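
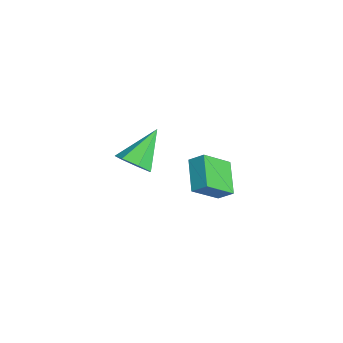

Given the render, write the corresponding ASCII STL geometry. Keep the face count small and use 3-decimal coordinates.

solid 
facet normal -0.404 -0.687 -0.604
outer loop
vertex -4.243 0.18 -1.745
vertex -4.88 1.537 -2.863
vertex -2.596 0.11 -2.768
endloop
endfacet
facet normal 0.341 -0.726 0.598
outer loop
vertex -2.2 0.783 -2.177
vertex -4.243 0.18 -1.745
vertex -2.596 0.11 -2.768
endloop
endfacet
facet normal -0.404 -0.687 -0.604
outer loop
vertex -2.596 0.11 -2.768
vertex -4.88 1.537 -2.863
vertex -3.233 1.467 -3.886
endloop
endfacet
facet normal 0.849 -0.036 -0.528
outer loop
vertex -3.233 1.467 -3.886
vertex -2.2 0.783 -2.177
vertex -2.596 0.11 -2.768
endloop
endfacet
facet normal -0.849 0.036 0.528
outer loop
vertex -4.243 0.18 -1.745
vertex -4.484 2.21 -2.272
vertex -4.88 1.537 -2.863
endloop
endfacet
facet normal 0.341 -0.726 0.598
outer loop
vertex -3.847 0.853 -1.154
vertex -4.243 0.18 -1.745
vertex -2.2 0.783 -2.177
endloop
endfacet
facet normal -0.849 0.036 0.528
outer loop
vertex -3.847 0.853 -1.154
vertex -4.484 2.21 -2.272
vertex -4.243 0.18 -1.745
endloop
endfacet
facet normal -0.341 0.726 -0.598
outer loop
vertex -4.88 1.537 -2.863
vertex -4.484 2.21 -2.272
vertex -3.233 1.467 -3.886
endloop
endfacet
facet normal 0.849 -0.036 -0.528
outer loop
vertex -2.837 2.14 -3.295
vertex -2.2 0.783 -2.177
vertex -3.233 1.467 -3.886
endloop
endfacet
facet normal -0.341 0.726 -0.598
outer loop
vertex -3.233 1.467 -3.886
vertex -4.484 2.21 -2.272
vertex -2.837 2.14 -3.295
endloop
endfacet
facet normal 0.404 0.687 0.604
outer loop
vertex -2.837 2.14 -3.295
vertex -3.847 0.853 -1.154
vertex -2.2 0.783 -2.177
endloop
endfacet
facet normal 0.404 0.687 0.604
outer loop
vertex -4.484 2.21 -2.272
vertex -3.847 0.853 -1.154
vertex -2.837 2.14 -3.295
endloop
endfacet
facet normal 0.493 -0.543 -0.680
outer loop
vertex 1.656 -3.467 2.942
vertex 1.289 -2.949 2.262
vertex 2.081 -2.815 2.73
endloop
endfacet
facet normal 0.465 -0.015 0.885
outer loop
vertex 1.656 -3.467 2.942
vertex 2.081 -2.815 2.73
vertex 0.231 -1.791 3.718
endloop
endfacet
facet normal 0.494 -0.541 -0.681
outer loop
vertex 2.081 -2.815 2.73
vertex 1.289 -2.949 2.262
vertex 1.909 -2.263 2.167
endloop
endfacet
facet normal 0.605 0.653 0.456
outer loop
vertex 2.081 -2.815 2.73
vertex 1.909 -2.263 2.167
vertex 0.231 -1.791 3.718
endloop
endfacet
facet normal 0.494 -0.541 -0.680
outer loop
vertex 1.909 -2.263 2.167
vertex 1.289 -2.949 2.262
vertex 1.27 -2.228 1.675
endloop
endfacet
facet normal 0.154 0.979 -0.131
outer loop
vertex 1.909 -2.263 2.167
vertex 1.27 -2.228 1.675
vertex 0.231 -1.791 3.718
endloop
endfacet
facet normal 0.495 -0.541 -0.680
outer loop
vertex 1.27 -2.228 1.675
vertex 1.289 -2.949 2.262
vertex 0.645 -2.737 1.625
endloop
endfacet
facet normal -0.548 0.716 -0.432
outer loop
vertex 1.27 -2.228 1.675
vertex 0.645 -2.737 1.625
vertex 0.231 -1.791 3.718
endloop
endfacet
facet normal 0.494 -0.541 -0.680
outer loop
vertex 0.645 -2.737 1.625
vertex 1.289 -2.949 2.262
vertex 0.505 -3.405 2.055
endloop
endfacet
facet normal -0.973 0.062 -0.221
outer loop
vertex 0.645 -2.737 1.625
vertex 0.505 -3.405 2.055
vertex 0.231 -1.791 3.718
endloop
endfacet
facet normal 0.494 -0.541 -0.680
outer loop
vertex 0.505 -3.405 2.055
vertex 1.289 -2.949 2.262
vertex 0.955 -3.73 2.641
endloop
endfacet
facet normal -0.801 -0.490 0.344
outer loop
vertex 0.505 -3.405 2.055
vertex 0.955 -3.73 2.641
vertex 0.231 -1.791 3.718
endloop
endfacet
facet normal 0.495 -0.541 -0.680
outer loop
vertex 0.955 -3.73 2.641
vertex 1.289 -2.949 2.262
vertex 1.656 -3.467 2.942
endloop
endfacet
facet normal -0.162 -0.525 0.836
outer loop
vertex 0.955 -3.73 2.641
vertex 1.656 -3.467 2.942
vertex 0.231 -1.791 3.718
endloop
endfacet

endsolid


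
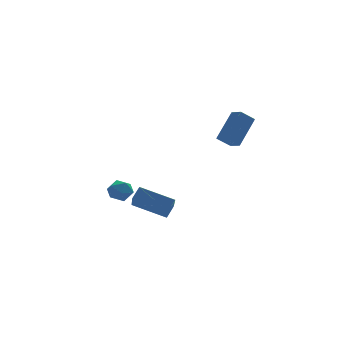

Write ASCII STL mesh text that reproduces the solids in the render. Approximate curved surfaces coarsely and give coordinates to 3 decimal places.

solid 
facet normal -0.990 -0.068 0.124
outer loop
vertex -2.955 0.41 -1.695
vertex -2.942 -0.339 -2.003
vertex -2.85 -0.227 -1.206
endloop
endfacet
facet normal -0.701 0.358 0.617
outer loop
vertex -2.955 0.41 -1.695
vertex -2.85 -0.227 -1.206
vertex -2.411 0.444 -1.096
endloop
endfacet
facet normal -0.363 0.889 0.280
outer loop
vertex -2.955 0.41 -1.695
vertex -2.411 0.444 -1.096
vertex -2.231 0.747 -1.825
endloop
endfacet
facet normal -0.444 0.790 -0.422
outer loop
vertex -2.955 0.41 -1.695
vertex -2.231 0.747 -1.825
vertex -2.559 0.263 -2.386
endloop
endfacet
facet normal -0.831 0.199 -0.519
outer loop
vertex -2.955 0.41 -1.695
vertex -2.559 0.263 -2.386
vertex -2.942 -0.339 -2.003
endloop
endfacet
facet normal -0.214 -0.020 0.977
outer loop
vertex -2.411 0.444 -1.096
vertex -2.85 -0.227 -1.206
vertex -2.061 -0.283 -1.034
endloop
endfacet
facet normal -0.681 -0.710 0.178
outer loop
vertex -2.85 -0.227 -1.206
vertex -2.942 -0.339 -2.003
vertex -2.389 -0.767 -1.595
endloop
endfacet
facet normal -0.425 -0.278 -0.862
outer loop
vertex -2.942 -0.339 -2.003
vertex -2.559 0.263 -2.386
vertex -2.209 -0.464 -2.324
endloop
endfacet
facet normal 0.202 0.680 -0.705
outer loop
vertex -2.559 0.263 -2.386
vertex -2.231 0.747 -1.825
vertex -1.77 0.207 -2.214
endloop
endfacet
facet normal 0.332 0.839 0.431
outer loop
vertex -2.231 0.747 -1.825
vertex -2.411 0.444 -1.096
vertex -1.678 0.319 -1.417
endloop
endfacet
facet normal 0.444 -0.790 0.422
outer loop
vertex -1.665 -0.43 -1.725
vertex -2.061 -0.283 -1.034
vertex -2.389 -0.767 -1.595
endloop
endfacet
facet normal 0.363 -0.889 -0.280
outer loop
vertex -1.665 -0.43 -1.725
vertex -2.389 -0.767 -1.595
vertex -2.209 -0.464 -2.324
endloop
endfacet
facet normal 0.701 -0.358 -0.617
outer loop
vertex -1.665 -0.43 -1.725
vertex -2.209 -0.464 -2.324
vertex -1.77 0.207 -2.214
endloop
endfacet
facet normal 0.990 0.068 -0.124
outer loop
vertex -1.665 -0.43 -1.725
vertex -1.77 0.207 -2.214
vertex -1.678 0.319 -1.417
endloop
endfacet
facet normal 0.831 -0.199 0.519
outer loop
vertex -1.665 -0.43 -1.725
vertex -1.678 0.319 -1.417
vertex -2.061 -0.283 -1.034
endloop
endfacet
facet normal -0.202 -0.680 0.705
outer loop
vertex -2.389 -0.767 -1.595
vertex -2.061 -0.283 -1.034
vertex -2.85 -0.227 -1.206
endloop
endfacet
facet normal -0.332 -0.839 -0.431
outer loop
vertex -2.209 -0.464 -2.324
vertex -2.389 -0.767 -1.595
vertex -2.942 -0.339 -2.003
endloop
endfacet
facet normal 0.214 0.020 -0.977
outer loop
vertex -1.77 0.207 -2.214
vertex -2.209 -0.464 -2.324
vertex -2.559 0.263 -2.386
endloop
endfacet
facet normal 0.681 0.710 -0.178
outer loop
vertex -1.678 0.319 -1.417
vertex -1.77 0.207 -2.214
vertex -2.231 0.747 -1.825
endloop
endfacet
facet normal 0.425 0.278 0.862
outer loop
vertex -2.061 -0.283 -1.034
vertex -1.678 0.319 -1.417
vertex -2.411 0.444 -1.096
endloop
endfacet
facet normal -0.529 -0.456 -0.716
outer loop
vertex 2.88 -2.469 2.652
vertex 2.59 -1.697 2.374
vertex 3.684 -2.397 2.012
endloop
endfacet
facet normal 0.334 -0.887 0.319
outer loop
vertex 4.79 -1.443 3.506
vertex 2.88 -2.469 2.652
vertex 3.684 -2.397 2.012
endloop
endfacet
facet normal -0.529 -0.458 -0.714
outer loop
vertex 3.684 -2.397 2.012
vertex 2.59 -1.697 2.374
vertex 3.394 -1.626 1.733
endloop
endfacet
facet normal 0.780 0.069 -0.622
outer loop
vertex 3.394 -1.626 1.733
vertex 4.79 -1.443 3.506
vertex 3.684 -2.397 2.012
endloop
endfacet
facet normal -0.780 -0.069 0.622
outer loop
vertex 2.88 -2.469 2.652
vertex 3.696 -0.743 3.868
vertex 2.59 -1.697 2.374
endloop
endfacet
facet normal 0.333 -0.887 0.320
outer loop
vertex 3.986 -1.514 4.147
vertex 2.88 -2.469 2.652
vertex 4.79 -1.443 3.506
endloop
endfacet
facet normal -0.781 -0.069 0.621
outer loop
vertex 3.986 -1.514 4.147
vertex 3.696 -0.743 3.868
vertex 2.88 -2.469 2.652
endloop
endfacet
facet normal -0.333 0.887 -0.320
outer loop
vertex 2.59 -1.697 2.374
vertex 3.696 -0.743 3.868
vertex 3.394 -1.626 1.733
endloop
endfacet
facet normal 0.780 0.069 -0.622
outer loop
vertex 4.5 -0.671 3.228
vertex 4.79 -1.443 3.506
vertex 3.394 -1.626 1.733
endloop
endfacet
facet normal -0.334 0.887 -0.320
outer loop
vertex 3.394 -1.626 1.733
vertex 3.696 -0.743 3.868
vertex 4.5 -0.671 3.228
endloop
endfacet
facet normal 0.530 0.456 0.715
outer loop
vertex 4.5 -0.671 3.228
vertex 3.986 -1.514 4.147
vertex 4.79 -1.443 3.506
endloop
endfacet
facet normal 0.528 0.458 0.715
outer loop
vertex 3.696 -0.743 3.868
vertex 3.986 -1.514 4.147
vertex 4.5 -0.671 3.228
endloop
endfacet
facet normal -0.540 -0.426 -0.726
outer loop
vertex 0.442 0.362 -3.747
vertex -1.36 1.298 -2.954
vertex 0.783 2.09 -5.014
endloop
endfacet
facet normal 0.827 -0.429 -0.363
outer loop
vertex 1.28 2.482 -4.346
vertex 0.442 0.362 -3.747
vertex 0.783 2.09 -5.014
endloop
endfacet
facet normal -0.541 -0.425 -0.726
outer loop
vertex 0.783 2.09 -5.014
vertex -1.36 1.298 -2.954
vertex -1.019 3.027 -4.221
endloop
endfacet
facet normal 0.157 0.796 -0.584
outer loop
vertex -1.019 3.027 -4.221
vertex 1.28 2.482 -4.346
vertex 0.783 2.09 -5.014
endloop
endfacet
facet normal -0.157 -0.796 0.584
outer loop
vertex 0.442 0.362 -3.747
vertex -0.863 1.69 -2.286
vertex -1.36 1.298 -2.954
endloop
endfacet
facet normal 0.827 -0.429 -0.364
outer loop
vertex 0.939 0.753 -3.079
vertex 0.442 0.362 -3.747
vertex 1.28 2.482 -4.346
endloop
endfacet
facet normal -0.157 -0.797 0.584
outer loop
vertex 0.939 0.753 -3.079
vertex -0.863 1.69 -2.286
vertex 0.442 0.362 -3.747
endloop
endfacet
facet normal -0.827 0.429 0.363
outer loop
vertex -1.36 1.298 -2.954
vertex -0.863 1.69 -2.286
vertex -1.019 3.027 -4.221
endloop
endfacet
facet normal 0.157 0.797 -0.583
outer loop
vertex -0.522 3.418 -3.553
vertex 1.28 2.482 -4.346
vertex -1.019 3.027 -4.221
endloop
endfacet
facet normal -0.827 0.430 0.364
outer loop
vertex -1.019 3.027 -4.221
vertex -0.863 1.69 -2.286
vertex -0.522 3.418 -3.553
endloop
endfacet
facet normal 0.540 0.425 0.726
outer loop
vertex -0.522 3.418 -3.553
vertex 0.939 0.753 -3.079
vertex 1.28 2.482 -4.346
endloop
endfacet
facet normal 0.541 0.425 0.726
outer loop
vertex -0.863 1.69 -2.286
vertex 0.939 0.753 -3.079
vertex -0.522 3.418 -3.553
endloop
endfacet

endsolid


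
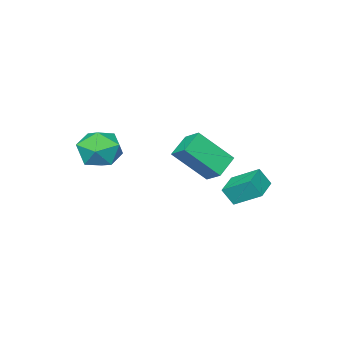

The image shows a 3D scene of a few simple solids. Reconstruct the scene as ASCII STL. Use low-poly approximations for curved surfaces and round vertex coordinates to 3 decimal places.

solid 
facet normal -0.813 0.510 0.281
outer loop
vertex 1.901 -2.022 -0.701
vertex 1.945 -2.489 0.275
vertex 2.468 -1.557 0.096
endloop
endfacet
facet normal -0.436 0.877 -0.201
outer loop
vertex 1.901 -2.022 -0.701
vertex 2.468 -1.557 0.096
vertex 2.871 -1.587 -0.909
endloop
endfacet
facet normal -0.384 0.478 -0.790
outer loop
vertex 1.901 -2.022 -0.701
vertex 2.871 -1.587 -0.909
vertex 2.597 -2.537 -1.351
endloop
endfacet
facet normal -0.728 -0.136 -0.672
outer loop
vertex 1.901 -2.022 -0.701
vertex 2.597 -2.537 -1.351
vertex 2.025 -3.094 -0.619
endloop
endfacet
facet normal -0.993 -0.116 -0.011
outer loop
vertex 1.901 -2.022 -0.701
vertex 2.025 -3.094 -0.619
vertex 1.945 -2.489 0.275
endloop
endfacet
facet normal 0.222 0.973 0.060
outer loop
vertex 2.871 -1.587 -0.909
vertex 2.468 -1.557 0.096
vertex 3.515 -1.786 -0.061
endloop
endfacet
facet normal -0.389 0.379 0.840
outer loop
vertex 2.468 -1.557 0.096
vertex 1.945 -2.489 0.275
vertex 2.943 -2.343 0.671
endloop
endfacet
facet normal -0.680 -0.634 0.368
outer loop
vertex 1.945 -2.489 0.275
vertex 2.025 -3.094 -0.619
vertex 2.669 -3.293 0.229
endloop
endfacet
facet normal -0.251 -0.666 -0.703
outer loop
vertex 2.025 -3.094 -0.619
vertex 2.597 -2.537 -1.351
vertex 3.072 -3.323 -0.776
endloop
endfacet
facet normal 0.307 0.327 -0.894
outer loop
vertex 2.597 -2.537 -1.351
vertex 2.871 -1.587 -0.909
vertex 3.595 -2.391 -0.955
endloop
endfacet
facet normal 0.728 0.136 0.672
outer loop
vertex 3.639 -2.858 0.021
vertex 3.515 -1.786 -0.061
vertex 2.943 -2.343 0.671
endloop
endfacet
facet normal 0.384 -0.478 0.790
outer loop
vertex 3.639 -2.858 0.021
vertex 2.943 -2.343 0.671
vertex 2.669 -3.293 0.229
endloop
endfacet
facet normal 0.436 -0.877 0.201
outer loop
vertex 3.639 -2.858 0.021
vertex 2.669 -3.293 0.229
vertex 3.072 -3.323 -0.776
endloop
endfacet
facet normal 0.813 -0.510 -0.281
outer loop
vertex 3.639 -2.858 0.021
vertex 3.072 -3.323 -0.776
vertex 3.595 -2.391 -0.955
endloop
endfacet
facet normal 0.993 0.116 0.011
outer loop
vertex 3.639 -2.858 0.021
vertex 3.595 -2.391 -0.955
vertex 3.515 -1.786 -0.061
endloop
endfacet
facet normal 0.251 0.666 0.703
outer loop
vertex 2.943 -2.343 0.671
vertex 3.515 -1.786 -0.061
vertex 2.468 -1.557 0.096
endloop
endfacet
facet normal -0.307 -0.327 0.894
outer loop
vertex 2.669 -3.293 0.229
vertex 2.943 -2.343 0.671
vertex 1.945 -2.489 0.275
endloop
endfacet
facet normal -0.222 -0.973 -0.060
outer loop
vertex 3.072 -3.323 -0.776
vertex 2.669 -3.293 0.229
vertex 2.025 -3.094 -0.619
endloop
endfacet
facet normal 0.389 -0.379 -0.840
outer loop
vertex 3.595 -2.391 -0.955
vertex 3.072 -3.323 -0.776
vertex 2.597 -2.537 -1.351
endloop
endfacet
facet normal 0.680 0.634 -0.368
outer loop
vertex 3.515 -1.786 -0.061
vertex 3.595 -2.391 -0.955
vertex 2.871 -1.587 -0.909
endloop
endfacet
facet normal -0.847 -0.235 0.476
outer loop
vertex -1.734 -2.265 -0.907
vertex -1.671 -1.383 -0.36
vertex -2.836 -1.274 -2.38
endloop
endfacet
facet normal -0.060 -0.848 -0.526
outer loop
vertex -1.769 -0.977 -2.98
vertex -1.734 -2.265 -0.907
vertex -2.836 -1.274 -2.38
endloop
endfacet
facet normal -0.847 -0.236 0.476
outer loop
vertex -2.836 -1.274 -2.38
vertex -1.671 -1.383 -0.36
vertex -2.774 -0.392 -1.833
endloop
endfacet
facet normal -0.528 0.474 -0.705
outer loop
vertex -2.774 -0.392 -1.833
vertex -1.769 -0.977 -2.98
vertex -2.836 -1.274 -2.38
endloop
endfacet
facet normal 0.528 -0.474 0.704
outer loop
vertex -1.734 -2.265 -0.907
vertex -0.604 -1.086 -0.96
vertex -1.671 -1.383 -0.36
endloop
endfacet
facet normal -0.060 -0.848 -0.526
outer loop
vertex -0.666 -1.968 -1.507
vertex -1.734 -2.265 -0.907
vertex -1.769 -0.977 -2.98
endloop
endfacet
facet normal 0.528 -0.474 0.705
outer loop
vertex -0.666 -1.968 -1.507
vertex -0.604 -1.086 -0.96
vertex -1.734 -2.265 -0.907
endloop
endfacet
facet normal 0.060 0.848 0.526
outer loop
vertex -1.671 -1.383 -0.36
vertex -0.604 -1.086 -0.96
vertex -2.774 -0.392 -1.833
endloop
endfacet
facet normal -0.528 0.475 -0.704
outer loop
vertex -1.706 -0.095 -2.433
vertex -1.769 -0.977 -2.98
vertex -2.774 -0.392 -1.833
endloop
endfacet
facet normal 0.060 0.848 0.526
outer loop
vertex -2.774 -0.392 -1.833
vertex -0.604 -1.086 -0.96
vertex -1.706 -0.095 -2.433
endloop
endfacet
facet normal 0.847 0.235 -0.476
outer loop
vertex -1.706 -0.095 -2.433
vertex -0.666 -1.968 -1.507
vertex -1.769 -0.977 -2.98
endloop
endfacet
facet normal 0.848 0.235 -0.476
outer loop
vertex -0.604 -1.086 -0.96
vertex -0.666 -1.968 -1.507
vertex -1.706 -0.095 -2.433
endloop
endfacet
facet normal -0.875 -0.468 0.124
outer loop
vertex -2.848 1.03 -2.02
vertex -3.166 1.412 -2.817
vertex -2.345 -0.107 -2.765
endloop
endfacet
facet normal 0.338 -0.406 0.849
outer loop
vertex -1.234 0.488 -2.923
vertex -2.848 1.03 -2.02
vertex -2.345 -0.107 -2.765
endloop
endfacet
facet normal -0.875 -0.469 0.123
outer loop
vertex -2.345 -0.107 -2.765
vertex -3.166 1.412 -2.817
vertex -2.662 0.275 -3.563
endloop
endfacet
facet normal 0.347 -0.785 -0.514
outer loop
vertex -2.662 0.275 -3.563
vertex -1.234 0.488 -2.923
vertex -2.345 -0.107 -2.765
endloop
endfacet
facet normal -0.347 0.784 0.514
outer loop
vertex -2.848 1.03 -2.02
vertex -2.055 2.007 -2.975
vertex -3.166 1.412 -2.817
endloop
endfacet
facet normal 0.338 -0.407 0.849
outer loop
vertex -1.738 1.625 -2.177
vertex -2.848 1.03 -2.02
vertex -1.234 0.488 -2.923
endloop
endfacet
facet normal -0.348 0.784 0.514
outer loop
vertex -1.738 1.625 -2.177
vertex -2.055 2.007 -2.975
vertex -2.848 1.03 -2.02
endloop
endfacet
facet normal -0.338 0.407 -0.849
outer loop
vertex -3.166 1.412 -2.817
vertex -2.055 2.007 -2.975
vertex -2.662 0.275 -3.563
endloop
endfacet
facet normal 0.347 -0.784 -0.514
outer loop
vertex -1.552 0.87 -3.72
vertex -1.234 0.488 -2.923
vertex -2.662 0.275 -3.563
endloop
endfacet
facet normal -0.338 0.407 -0.849
outer loop
vertex -2.662 0.275 -3.563
vertex -2.055 2.007 -2.975
vertex -1.552 0.87 -3.72
endloop
endfacet
facet normal 0.874 0.469 -0.124
outer loop
vertex -1.552 0.87 -3.72
vertex -1.738 1.625 -2.177
vertex -1.234 0.488 -2.923
endloop
endfacet
facet normal 0.875 0.468 -0.124
outer loop
vertex -2.055 2.007 -2.975
vertex -1.738 1.625 -2.177
vertex -1.552 0.87 -3.72
endloop
endfacet

endsolid


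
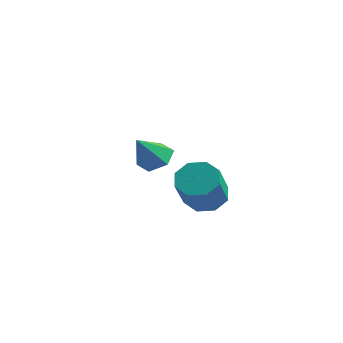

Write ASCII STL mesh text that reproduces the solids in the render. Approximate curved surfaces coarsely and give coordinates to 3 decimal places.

solid 
facet normal -0.225 0.617 -0.754
outer loop
vertex 2.541 -1.911 -0.099
vertex 2.095 -2.396 -0.363
vertex 2.036 -1.857 0.096
endloop
endfacet
facet normal 0.296 0.780 0.552
outer loop
vertex 2.541 -1.911 -0.099
vertex 2.036 -1.857 0.096
vertex 2.872 -2.82 1.008
endloop
endfacet
facet normal 0.296 0.780 0.552
outer loop
vertex 2.872 -2.82 1.008
vertex 2.036 -1.857 0.096
vertex 2.367 -2.766 1.203
endloop
endfacet
facet normal 0.224 -0.619 0.752
outer loop
vertex 2.872 -2.82 1.008
vertex 2.367 -2.766 1.203
vertex 2.425 -3.304 0.743
endloop
endfacet
facet normal -0.224 0.618 -0.754
outer loop
vertex 2.036 -1.857 0.096
vertex 2.095 -2.396 -0.363
vertex 1.566 -2.119 0.021
endloop
endfacet
facet normal -0.448 0.620 0.643
outer loop
vertex 2.036 -1.857 0.096
vertex 1.566 -2.119 0.021
vertex 2.367 -2.766 1.203
endloop
endfacet
facet normal -0.448 0.620 0.643
outer loop
vertex 2.367 -2.766 1.203
vertex 1.566 -2.119 0.021
vertex 1.897 -3.028 1.128
endloop
endfacet
facet normal 0.225 -0.619 0.752
outer loop
vertex 2.367 -2.766 1.203
vertex 1.897 -3.028 1.128
vertex 2.425 -3.304 0.743
endloop
endfacet
facet normal -0.224 0.617 -0.754
outer loop
vertex 1.566 -2.119 0.021
vertex 2.095 -2.396 -0.363
vertex 1.405 -2.543 -0.278
endloop
endfacet
facet normal -0.928 0.099 0.359
outer loop
vertex 1.566 -2.119 0.021
vertex 1.405 -2.543 -0.278
vertex 1.897 -3.028 1.128
endloop
endfacet
facet normal -0.928 0.099 0.359
outer loop
vertex 1.897 -3.028 1.128
vertex 1.405 -2.543 -0.278
vertex 1.736 -3.452 0.829
endloop
endfacet
facet normal 0.227 -0.617 0.753
outer loop
vertex 1.897 -3.028 1.128
vertex 1.736 -3.452 0.829
vertex 2.425 -3.304 0.743
endloop
endfacet
facet normal -0.225 0.619 -0.752
outer loop
vertex 1.405 -2.543 -0.278
vertex 2.095 -2.396 -0.363
vertex 1.648 -2.88 -0.628
endloop
endfacet
facet normal -0.865 -0.482 -0.137
outer loop
vertex 1.405 -2.543 -0.278
vertex 1.648 -2.88 -0.628
vertex 1.736 -3.452 0.829
endloop
endfacet
facet normal -0.865 -0.482 -0.137
outer loop
vertex 1.736 -3.452 0.829
vertex 1.648 -2.88 -0.628
vertex 1.979 -3.789 0.479
endloop
endfacet
facet normal 0.227 -0.618 0.753
outer loop
vertex 1.736 -3.452 0.829
vertex 1.979 -3.789 0.479
vertex 2.425 -3.304 0.743
endloop
endfacet
facet normal -0.224 0.619 -0.752
outer loop
vertex 1.648 -2.88 -0.628
vertex 2.095 -2.396 -0.363
vertex 2.153 -2.934 -0.823
endloop
endfacet
facet normal -0.296 -0.780 -0.552
outer loop
vertex 1.648 -2.88 -0.628
vertex 2.153 -2.934 -0.823
vertex 1.979 -3.789 0.479
endloop
endfacet
facet normal -0.296 -0.780 -0.552
outer loop
vertex 1.979 -3.789 0.479
vertex 2.153 -2.934 -0.823
vertex 2.484 -3.843 0.284
endloop
endfacet
facet normal 0.225 -0.617 0.754
outer loop
vertex 1.979 -3.789 0.479
vertex 2.484 -3.843 0.284
vertex 2.425 -3.304 0.743
endloop
endfacet
facet normal -0.225 0.619 -0.752
outer loop
vertex 2.153 -2.934 -0.823
vertex 2.095 -2.396 -0.363
vertex 2.623 -2.672 -0.748
endloop
endfacet
facet normal 0.448 -0.620 -0.643
outer loop
vertex 2.153 -2.934 -0.823
vertex 2.623 -2.672 -0.748
vertex 2.484 -3.843 0.284
endloop
endfacet
facet normal 0.448 -0.620 -0.643
outer loop
vertex 2.484 -3.843 0.284
vertex 2.623 -2.672 -0.748
vertex 2.954 -3.581 0.359
endloop
endfacet
facet normal 0.224 -0.618 0.754
outer loop
vertex 2.484 -3.843 0.284
vertex 2.954 -3.581 0.359
vertex 2.425 -3.304 0.743
endloop
endfacet
facet normal -0.227 0.617 -0.753
outer loop
vertex 2.623 -2.672 -0.748
vertex 2.095 -2.396 -0.363
vertex 2.784 -2.248 -0.449
endloop
endfacet
facet normal 0.928 -0.099 -0.359
outer loop
vertex 2.623 -2.672 -0.748
vertex 2.784 -2.248 -0.449
vertex 2.954 -3.581 0.359
endloop
endfacet
facet normal 0.928 -0.099 -0.359
outer loop
vertex 2.954 -3.581 0.359
vertex 2.784 -2.248 -0.449
vertex 3.115 -3.157 0.658
endloop
endfacet
facet normal 0.224 -0.617 0.754
outer loop
vertex 2.954 -3.581 0.359
vertex 3.115 -3.157 0.658
vertex 2.425 -3.304 0.743
endloop
endfacet
facet normal -0.227 0.618 -0.753
outer loop
vertex 2.784 -2.248 -0.449
vertex 2.095 -2.396 -0.363
vertex 2.541 -1.911 -0.099
endloop
endfacet
facet normal 0.865 0.482 0.137
outer loop
vertex 2.784 -2.248 -0.449
vertex 2.541 -1.911 -0.099
vertex 3.115 -3.157 0.658
endloop
endfacet
facet normal 0.865 0.482 0.137
outer loop
vertex 3.115 -3.157 0.658
vertex 2.541 -1.911 -0.099
vertex 2.872 -2.82 1.008
endloop
endfacet
facet normal 0.225 -0.619 0.752
outer loop
vertex 3.115 -3.157 0.658
vertex 2.872 -2.82 1.008
vertex 2.425 -3.304 0.743
endloop
endfacet
facet normal 0.131 0.600 -0.789
outer loop
vertex -0.655 -0.546 -0.535
vertex -1.287 -0.332 -0.477
vertex -0.795 -0.013 -0.153
endloop
endfacet
facet normal 0.825 -0.169 0.539
outer loop
vertex -0.655 -0.546 -0.535
vertex -0.795 -0.013 -0.153
vertex -1.453 -1.088 0.517
endloop
endfacet
facet normal 0.131 0.600 -0.789
outer loop
vertex -0.795 -0.013 -0.153
vertex -1.287 -0.332 -0.477
vertex -1.428 0.201 -0.095
endloop
endfacet
facet normal 0.221 0.415 0.883
outer loop
vertex -0.795 -0.013 -0.153
vertex -1.428 0.201 -0.095
vertex -1.453 -1.088 0.517
endloop
endfacet
facet normal 0.131 0.600 -0.789
outer loop
vertex -1.428 0.201 -0.095
vertex -1.287 -0.332 -0.477
vertex -1.92 -0.118 -0.419
endloop
endfacet
facet normal -0.660 0.333 0.674
outer loop
vertex -1.428 0.201 -0.095
vertex -1.92 -0.118 -0.419
vertex -1.453 -1.088 0.517
endloop
endfacet
facet normal 0.131 0.601 -0.789
outer loop
vertex -1.92 -0.118 -0.419
vertex -1.287 -0.332 -0.477
vertex -1.78 -0.65 -0.801
endloop
endfacet
facet normal -0.935 -0.333 0.121
outer loop
vertex -1.92 -0.118 -0.419
vertex -1.78 -0.65 -0.801
vertex -1.453 -1.088 0.517
endloop
endfacet
facet normal 0.131 0.601 -0.789
outer loop
vertex -1.78 -0.65 -0.801
vertex -1.287 -0.332 -0.477
vertex -1.147 -0.864 -0.859
endloop
endfacet
facet normal -0.330 -0.917 -0.223
outer loop
vertex -1.78 -0.65 -0.801
vertex -1.147 -0.864 -0.859
vertex -1.453 -1.088 0.517
endloop
endfacet
facet normal 0.131 0.601 -0.789
outer loop
vertex -1.147 -0.864 -0.859
vertex -1.287 -0.332 -0.477
vertex -0.655 -0.546 -0.535
endloop
endfacet
facet normal 0.549 -0.836 -0.014
outer loop
vertex -1.147 -0.864 -0.859
vertex -0.655 -0.546 -0.535
vertex -1.453 -1.088 0.517
endloop
endfacet

endsolid


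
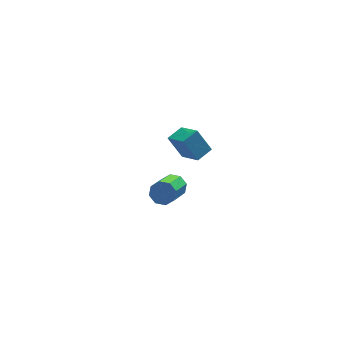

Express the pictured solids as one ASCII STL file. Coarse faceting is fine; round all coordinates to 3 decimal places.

solid 
facet normal 0.475 0.715 -0.513
outer loop
vertex 2.45 -0.459 -2.926
vertex 1.994 0.006 -2.7
vertex 2.6 -0.233 -2.472
endloop
endfacet
facet normal 0.832 -0.554 0.001
outer loop
vertex 2.45 -0.459 -2.926
vertex 2.6 -0.233 -2.472
vertex 1.522 -1.852 -1.925
endloop
endfacet
facet normal 0.833 -0.554 0.002
outer loop
vertex 1.522 -1.852 -1.925
vertex 2.6 -0.233 -2.472
vertex 1.671 -1.626 -1.472
endloop
endfacet
facet normal -0.477 -0.714 0.513
outer loop
vertex 1.522 -1.852 -1.925
vertex 1.671 -1.626 -1.472
vertex 1.066 -1.386 -1.7
endloop
endfacet
facet normal 0.475 0.715 -0.513
outer loop
vertex 2.6 -0.233 -2.472
vertex 1.994 0.006 -2.7
vertex 2.394 0.133 -2.153
endloop
endfacet
facet normal 0.788 -0.088 0.610
outer loop
vertex 2.6 -0.233 -2.472
vertex 2.394 0.133 -2.153
vertex 1.671 -1.626 -1.472
endloop
endfacet
facet normal 0.789 -0.089 0.608
outer loop
vertex 1.671 -1.626 -1.472
vertex 2.394 0.133 -2.153
vertex 1.466 -1.26 -1.152
endloop
endfacet
facet normal -0.476 -0.715 0.512
outer loop
vertex 1.671 -1.626 -1.472
vertex 1.466 -1.26 -1.152
vertex 1.066 -1.386 -1.7
endloop
endfacet
facet normal 0.476 0.714 -0.514
outer loop
vertex 2.394 0.133 -2.153
vertex 1.994 0.006 -2.7
vertex 1.954 0.426 -2.153
endloop
endfacet
facet normal 0.284 0.427 0.858
outer loop
vertex 2.394 0.133 -2.153
vertex 1.954 0.426 -2.153
vertex 1.466 -1.26 -1.152
endloop
endfacet
facet normal 0.283 0.428 0.858
outer loop
vertex 1.466 -1.26 -1.152
vertex 1.954 0.426 -2.153
vertex 1.026 -0.967 -1.153
endloop
endfacet
facet normal -0.477 -0.714 0.512
outer loop
vertex 1.466 -1.26 -1.152
vertex 1.026 -0.967 -1.153
vertex 1.066 -1.386 -1.7
endloop
endfacet
facet normal 0.476 0.714 -0.513
outer loop
vertex 1.954 0.426 -2.153
vertex 1.994 0.006 -2.7
vertex 1.538 0.472 -2.475
endloop
endfacet
facet normal -0.391 0.694 0.604
outer loop
vertex 1.954 0.426 -2.153
vertex 1.538 0.472 -2.475
vertex 1.026 -0.967 -1.153
endloop
endfacet
facet normal -0.390 0.694 0.605
outer loop
vertex 1.026 -0.967 -1.153
vertex 1.538 0.472 -2.475
vertex 0.61 -0.921 -1.474
endloop
endfacet
facet normal -0.475 -0.715 0.513
outer loop
vertex 1.026 -0.967 -1.153
vertex 0.61 -0.921 -1.474
vertex 1.066 -1.386 -1.7
endloop
endfacet
facet normal 0.477 0.714 -0.513
outer loop
vertex 1.538 0.472 -2.475
vertex 1.994 0.006 -2.7
vertex 1.389 0.246 -2.928
endloop
endfacet
facet normal -0.833 0.553 -0.002
outer loop
vertex 1.538 0.472 -2.475
vertex 1.389 0.246 -2.928
vertex 0.61 -0.921 -1.474
endloop
endfacet
facet normal -0.832 0.554 -0.001
outer loop
vertex 0.61 -0.921 -1.474
vertex 1.389 0.246 -2.928
vertex 0.46 -1.147 -1.928
endloop
endfacet
facet normal -0.475 -0.715 0.513
outer loop
vertex 0.61 -0.921 -1.474
vertex 0.46 -1.147 -1.928
vertex 1.066 -1.386 -1.7
endloop
endfacet
facet normal 0.476 0.715 -0.512
outer loop
vertex 1.389 0.246 -2.928
vertex 1.994 0.006 -2.7
vertex 1.594 -0.12 -3.248
endloop
endfacet
facet normal -0.789 0.090 -0.608
outer loop
vertex 1.389 0.246 -2.928
vertex 1.594 -0.12 -3.248
vertex 0.46 -1.147 -1.928
endloop
endfacet
facet normal -0.788 0.087 -0.609
outer loop
vertex 0.46 -1.147 -1.928
vertex 1.594 -0.12 -3.248
vertex 0.666 -1.513 -2.247
endloop
endfacet
facet normal -0.475 -0.715 0.513
outer loop
vertex 0.46 -1.147 -1.928
vertex 0.666 -1.513 -2.247
vertex 1.066 -1.386 -1.7
endloop
endfacet
facet normal 0.477 0.714 -0.512
outer loop
vertex 1.594 -0.12 -3.248
vertex 1.994 0.006 -2.7
vertex 2.034 -0.413 -3.247
endloop
endfacet
facet normal -0.283 -0.428 -0.858
outer loop
vertex 1.594 -0.12 -3.248
vertex 2.034 -0.413 -3.247
vertex 0.666 -1.513 -2.247
endloop
endfacet
facet normal -0.284 -0.427 -0.858
outer loop
vertex 0.666 -1.513 -2.247
vertex 2.034 -0.413 -3.247
vertex 1.106 -1.806 -2.247
endloop
endfacet
facet normal -0.476 -0.714 0.514
outer loop
vertex 0.666 -1.513 -2.247
vertex 1.106 -1.806 -2.247
vertex 1.066 -1.386 -1.7
endloop
endfacet
facet normal 0.475 0.715 -0.513
outer loop
vertex 2.034 -0.413 -3.247
vertex 1.994 0.006 -2.7
vertex 2.45 -0.459 -2.926
endloop
endfacet
facet normal 0.390 -0.694 -0.605
outer loop
vertex 2.034 -0.413 -3.247
vertex 2.45 -0.459 -2.926
vertex 1.106 -1.806 -2.247
endloop
endfacet
facet normal 0.391 -0.694 -0.604
outer loop
vertex 1.106 -1.806 -2.247
vertex 2.45 -0.459 -2.926
vertex 1.522 -1.852 -1.925
endloop
endfacet
facet normal -0.476 -0.714 0.513
outer loop
vertex 1.106 -1.806 -2.247
vertex 1.522 -1.852 -1.925
vertex 1.066 -1.386 -1.7
endloop
endfacet
facet normal -0.421 0.336 0.842
outer loop
vertex 1.388 -3.782 4.399
vertex 2.166 -3.368 4.623
vertex 0.973 -2.645 3.737
endloop
endfacet
facet normal -0.855 -0.456 -0.247
outer loop
vertex 1.534 -3.092 2.617
vertex 1.388 -3.782 4.399
vertex 0.973 -2.645 3.737
endloop
endfacet
facet normal -0.422 0.336 0.842
outer loop
vertex 0.973 -2.645 3.737
vertex 2.166 -3.368 4.623
vertex 1.751 -2.23 3.961
endloop
endfacet
facet normal -0.301 0.824 -0.480
outer loop
vertex 1.751 -2.23 3.961
vertex 1.534 -3.092 2.617
vertex 0.973 -2.645 3.737
endloop
endfacet
facet normal 0.301 -0.824 0.480
outer loop
vertex 1.388 -3.782 4.399
vertex 2.727 -3.815 3.503
vertex 2.166 -3.368 4.623
endloop
endfacet
facet normal -0.856 -0.455 -0.246
outer loop
vertex 1.949 -4.23 3.279
vertex 1.388 -3.782 4.399
vertex 1.534 -3.092 2.617
endloop
endfacet
facet normal 0.301 -0.824 0.480
outer loop
vertex 1.949 -4.23 3.279
vertex 2.727 -3.815 3.503
vertex 1.388 -3.782 4.399
endloop
endfacet
facet normal 0.855 0.455 0.247
outer loop
vertex 2.166 -3.368 4.623
vertex 2.727 -3.815 3.503
vertex 1.751 -2.23 3.961
endloop
endfacet
facet normal -0.300 0.824 -0.480
outer loop
vertex 2.312 -2.678 2.841
vertex 1.534 -3.092 2.617
vertex 1.751 -2.23 3.961
endloop
endfacet
facet normal 0.855 0.456 0.246
outer loop
vertex 1.751 -2.23 3.961
vertex 2.727 -3.815 3.503
vertex 2.312 -2.678 2.841
endloop
endfacet
facet normal 0.421 -0.336 -0.842
outer loop
vertex 2.312 -2.678 2.841
vertex 1.949 -4.23 3.279
vertex 1.534 -3.092 2.617
endloop
endfacet
facet normal 0.422 -0.336 -0.842
outer loop
vertex 2.727 -3.815 3.503
vertex 1.949 -4.23 3.279
vertex 2.312 -2.678 2.841
endloop
endfacet

endsolid


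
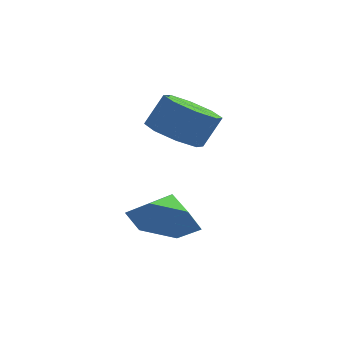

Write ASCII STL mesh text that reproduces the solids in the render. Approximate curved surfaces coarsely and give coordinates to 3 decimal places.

solid 
facet normal 0.218 -0.832 -0.511
outer loop
vertex 0.77 1.361 -0.497
vertex -0.008 1.511 -1.073
vertex 0.862 1.889 -1.318
endloop
endfacet
facet normal 0.612 0.632 0.475
outer loop
vertex 0.77 1.361 -0.497
vertex 0.862 1.889 -1.318
vertex -0.232 2.369 -0.547
endloop
endfacet
facet normal 0.218 -0.832 -0.511
outer loop
vertex 0.862 1.889 -1.318
vertex -0.008 1.511 -1.073
vertex 0.084 2.039 -1.894
endloop
endfacet
facet normal 0.300 0.940 -0.160
outer loop
vertex 0.862 1.889 -1.318
vertex 0.084 2.039 -1.894
vertex -0.232 2.369 -0.547
endloop
endfacet
facet normal 0.216 -0.832 -0.511
outer loop
vertex 0.084 2.039 -1.894
vertex -0.008 1.511 -1.073
vertex -0.787 1.662 -1.649
endloop
endfacet
facet normal -0.450 0.837 -0.311
outer loop
vertex 0.084 2.039 -1.894
vertex -0.787 1.662 -1.649
vertex -0.232 2.369 -0.547
endloop
endfacet
facet normal 0.216 -0.832 -0.511
outer loop
vertex -0.787 1.662 -1.649
vertex -0.008 1.511 -1.073
vertex -0.879 1.134 -0.828
endloop
endfacet
facet normal -0.888 0.426 0.174
outer loop
vertex -0.787 1.662 -1.649
vertex -0.879 1.134 -0.828
vertex -0.232 2.369 -0.547
endloop
endfacet
facet normal 0.217 -0.832 -0.510
outer loop
vertex -0.879 1.134 -0.828
vertex -0.008 1.511 -1.073
vertex -0.101 0.984 -0.252
endloop
endfacet
facet normal -0.576 0.118 0.809
outer loop
vertex -0.879 1.134 -0.828
vertex -0.101 0.984 -0.252
vertex -0.232 2.369 -0.547
endloop
endfacet
facet normal 0.217 -0.832 -0.510
outer loop
vertex -0.101 0.984 -0.252
vertex -0.008 1.511 -1.073
vertex 0.77 1.361 -0.497
endloop
endfacet
facet normal 0.174 0.221 0.960
outer loop
vertex -0.101 0.984 -0.252
vertex 0.77 1.361 -0.497
vertex -0.232 2.369 -0.547
endloop
endfacet
facet normal -0.306 -0.397 -0.865
outer loop
vertex 0.011 3.186 0.851
vertex -0.784 3.437 1.017
vertex -0.115 3.782 0.622
endloop
endfacet
facet normal 0.932 0.060 -0.358
outer loop
vertex 0.011 3.186 0.851
vertex -0.115 3.782 0.622
vertex 0.339 3.612 1.776
endloop
endfacet
facet normal 0.932 0.060 -0.358
outer loop
vertex 0.339 3.612 1.776
vertex -0.115 3.782 0.622
vertex 0.213 4.207 1.547
endloop
endfacet
facet normal 0.307 0.398 0.865
outer loop
vertex 0.339 3.612 1.776
vertex 0.213 4.207 1.547
vertex -0.456 3.863 1.943
endloop
endfacet
facet normal -0.306 -0.398 -0.865
outer loop
vertex -0.115 3.782 0.622
vertex -0.784 3.437 1.017
vertex -0.633 4.176 0.624
endloop
endfacet
facet normal 0.522 0.689 -0.502
outer loop
vertex -0.115 3.782 0.622
vertex -0.633 4.176 0.624
vertex 0.213 4.207 1.547
endloop
endfacet
facet normal 0.522 0.690 -0.502
outer loop
vertex 0.213 4.207 1.547
vertex -0.633 4.176 0.624
vertex -0.305 4.601 1.55
endloop
endfacet
facet normal 0.307 0.398 0.865
outer loop
vertex 0.213 4.207 1.547
vertex -0.305 4.601 1.55
vertex -0.456 3.863 1.943
endloop
endfacet
facet normal -0.307 -0.397 -0.865
outer loop
vertex -0.633 4.176 0.624
vertex -0.784 3.437 1.017
vertex -1.239 4.137 0.857
endloop
endfacet
facet normal -0.194 0.916 -0.352
outer loop
vertex -0.633 4.176 0.624
vertex -1.239 4.137 0.857
vertex -0.305 4.601 1.55
endloop
endfacet
facet normal -0.194 0.916 -0.352
outer loop
vertex -0.305 4.601 1.55
vertex -1.239 4.137 0.857
vertex -0.911 4.562 1.782
endloop
endfacet
facet normal 0.306 0.398 0.865
outer loop
vertex -0.305 4.601 1.55
vertex -0.911 4.562 1.782
vertex -0.456 3.863 1.943
endloop
endfacet
facet normal -0.307 -0.397 -0.865
outer loop
vertex -1.239 4.137 0.857
vertex -0.784 3.437 1.017
vertex -1.579 3.688 1.184
endloop
endfacet
facet normal -0.796 0.606 0.004
outer loop
vertex -1.239 4.137 0.857
vertex -1.579 3.688 1.184
vertex -0.911 4.562 1.782
endloop
endfacet
facet normal -0.796 0.606 0.003
outer loop
vertex -0.911 4.562 1.782
vertex -1.579 3.688 1.184
vertex -1.251 4.114 2.109
endloop
endfacet
facet normal 0.306 0.399 0.864
outer loop
vertex -0.911 4.562 1.782
vertex -1.251 4.114 2.109
vertex -0.456 3.863 1.943
endloop
endfacet
facet normal -0.307 -0.398 -0.865
outer loop
vertex -1.579 3.688 1.184
vertex -0.784 3.437 1.017
vertex -1.453 3.093 1.413
endloop
endfacet
facet normal -0.932 -0.060 0.358
outer loop
vertex -1.579 3.688 1.184
vertex -1.453 3.093 1.413
vertex -1.251 4.114 2.109
endloop
endfacet
facet normal -0.932 -0.060 0.358
outer loop
vertex -1.251 4.114 2.109
vertex -1.453 3.093 1.413
vertex -1.125 3.518 2.338
endloop
endfacet
facet normal 0.306 0.397 0.865
outer loop
vertex -1.251 4.114 2.109
vertex -1.125 3.518 2.338
vertex -0.456 3.863 1.943
endloop
endfacet
facet normal -0.307 -0.398 -0.865
outer loop
vertex -1.453 3.093 1.413
vertex -0.784 3.437 1.017
vertex -0.935 2.699 1.41
endloop
endfacet
facet normal -0.522 -0.690 0.502
outer loop
vertex -1.453 3.093 1.413
vertex -0.935 2.699 1.41
vertex -1.125 3.518 2.338
endloop
endfacet
facet normal -0.523 -0.690 0.502
outer loop
vertex -1.125 3.518 2.338
vertex -0.935 2.699 1.41
vertex -0.607 3.124 2.336
endloop
endfacet
facet normal 0.306 0.398 0.865
outer loop
vertex -1.125 3.518 2.338
vertex -0.607 3.124 2.336
vertex -0.456 3.863 1.943
endloop
endfacet
facet normal -0.306 -0.398 -0.865
outer loop
vertex -0.935 2.699 1.41
vertex -0.784 3.437 1.017
vertex -0.329 2.738 1.178
endloop
endfacet
facet normal 0.194 -0.916 0.352
outer loop
vertex -0.935 2.699 1.41
vertex -0.329 2.738 1.178
vertex -0.607 3.124 2.336
endloop
endfacet
facet normal 0.194 -0.916 0.352
outer loop
vertex -0.607 3.124 2.336
vertex -0.329 2.738 1.178
vertex -0.001 3.163 2.103
endloop
endfacet
facet normal 0.307 0.397 0.865
outer loop
vertex -0.607 3.124 2.336
vertex -0.001 3.163 2.103
vertex -0.456 3.863 1.943
endloop
endfacet
facet normal -0.306 -0.399 -0.864
outer loop
vertex -0.329 2.738 1.178
vertex -0.784 3.437 1.017
vertex 0.011 3.186 0.851
endloop
endfacet
facet normal 0.795 -0.606 -0.004
outer loop
vertex -0.329 2.738 1.178
vertex 0.011 3.186 0.851
vertex -0.001 3.163 2.103
endloop
endfacet
facet normal 0.796 -0.605 -0.003
outer loop
vertex -0.001 3.163 2.103
vertex 0.011 3.186 0.851
vertex 0.339 3.612 1.776
endloop
endfacet
facet normal 0.307 0.397 0.865
outer loop
vertex -0.001 3.163 2.103
vertex 0.339 3.612 1.776
vertex -0.456 3.863 1.943
endloop
endfacet

endsolid


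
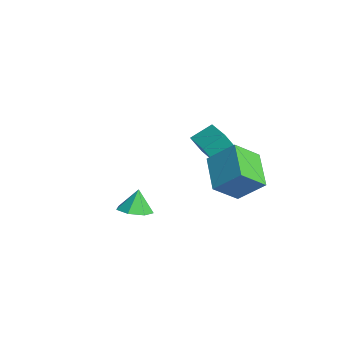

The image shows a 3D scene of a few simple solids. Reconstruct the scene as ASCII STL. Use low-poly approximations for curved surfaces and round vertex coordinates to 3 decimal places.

solid 
facet normal -0.900 0.185 0.395
outer loop
vertex 1.265 2.253 2.936
vertex 1.049 3.631 1.798
vertex 0.489 1.113 1.703
endloop
endfacet
facet normal 0.120 -0.765 0.632
outer loop
vertex 2.451 0.709 0.842
vertex 1.265 2.253 2.936
vertex 0.489 1.113 1.703
endloop
endfacet
facet normal -0.900 0.185 0.395
outer loop
vertex 0.489 1.113 1.703
vertex 1.049 3.631 1.798
vertex 0.273 2.491 0.565
endloop
endfacet
facet normal -0.419 -0.616 -0.667
outer loop
vertex 0.273 2.491 0.565
vertex 2.451 0.709 0.842
vertex 0.489 1.113 1.703
endloop
endfacet
facet normal 0.419 0.616 0.667
outer loop
vertex 1.265 2.253 2.936
vertex 3.011 3.227 0.937
vertex 1.049 3.631 1.798
endloop
endfacet
facet normal 0.120 -0.765 0.632
outer loop
vertex 3.227 1.849 2.075
vertex 1.265 2.253 2.936
vertex 2.451 0.709 0.842
endloop
endfacet
facet normal 0.419 0.616 0.667
outer loop
vertex 3.227 1.849 2.075
vertex 3.011 3.227 0.937
vertex 1.265 2.253 2.936
endloop
endfacet
facet normal -0.120 0.765 -0.632
outer loop
vertex 1.049 3.631 1.798
vertex 3.011 3.227 0.937
vertex 0.273 2.491 0.565
endloop
endfacet
facet normal -0.419 -0.616 -0.667
outer loop
vertex 2.235 2.087 -0.296
vertex 2.451 0.709 0.842
vertex 0.273 2.491 0.565
endloop
endfacet
facet normal -0.120 0.765 -0.632
outer loop
vertex 0.273 2.491 0.565
vertex 3.011 3.227 0.937
vertex 2.235 2.087 -0.296
endloop
endfacet
facet normal 0.900 -0.185 -0.395
outer loop
vertex 2.235 2.087 -0.296
vertex 3.227 1.849 2.075
vertex 2.451 0.709 0.842
endloop
endfacet
facet normal 0.900 -0.185 -0.395
outer loop
vertex 3.011 3.227 0.937
vertex 3.227 1.849 2.075
vertex 2.235 2.087 -0.296
endloop
endfacet
facet normal -0.993 -0.041 -0.109
outer loop
vertex -3.832 1.789 0.51
vertex -3.958 3.016 1.193
vertex -3.74 2.393 -0.557
endloop
endfacet
facet normal 0.090 -0.870 -0.485
outer loop
vertex -2.062 2.464 -0.373
vertex -3.832 1.789 0.51
vertex -3.74 2.393 -0.557
endloop
endfacet
facet normal -0.993 -0.042 -0.109
outer loop
vertex -3.74 2.393 -0.557
vertex -3.958 3.016 1.193
vertex -3.867 3.62 0.126
endloop
endfacet
facet normal 0.074 0.491 -0.868
outer loop
vertex -3.867 3.62 0.126
vertex -2.062 2.464 -0.373
vertex -3.74 2.393 -0.557
endloop
endfacet
facet normal -0.074 -0.491 0.868
outer loop
vertex -3.832 1.789 0.51
vertex -2.28 3.087 1.377
vertex -3.958 3.016 1.193
endloop
endfacet
facet normal 0.090 -0.870 -0.485
outer loop
vertex -2.153 1.86 0.694
vertex -3.832 1.789 0.51
vertex -2.062 2.464 -0.373
endloop
endfacet
facet normal -0.074 -0.491 0.868
outer loop
vertex -2.153 1.86 0.694
vertex -2.28 3.087 1.377
vertex -3.832 1.789 0.51
endloop
endfacet
facet normal -0.090 0.870 0.485
outer loop
vertex -3.958 3.016 1.193
vertex -2.28 3.087 1.377
vertex -3.867 3.62 0.126
endloop
endfacet
facet normal 0.074 0.491 -0.868
outer loop
vertex -2.188 3.691 0.31
vertex -2.062 2.464 -0.373
vertex -3.867 3.62 0.126
endloop
endfacet
facet normal -0.090 0.870 0.485
outer loop
vertex -3.867 3.62 0.126
vertex -2.28 3.087 1.377
vertex -2.188 3.691 0.31
endloop
endfacet
facet normal 0.993 0.042 0.108
outer loop
vertex -2.188 3.691 0.31
vertex -2.153 1.86 0.694
vertex -2.062 2.464 -0.373
endloop
endfacet
facet normal 0.993 0.042 0.109
outer loop
vertex -2.28 3.087 1.377
vertex -2.153 1.86 0.694
vertex -2.188 3.691 0.31
endloop
endfacet
facet normal 0.244 -0.245 -0.938
outer loop
vertex 4.182 -3.265 1.007
vertex 3.324 -3.475 0.839
vertex 3.737 -2.682 0.739
endloop
endfacet
facet normal 0.528 0.653 0.543
outer loop
vertex 4.182 -3.265 1.007
vertex 3.737 -2.682 0.739
vertex 3.016 -3.165 2.021
endloop
endfacet
facet normal 0.244 -0.245 -0.938
outer loop
vertex 3.737 -2.682 0.739
vertex 3.324 -3.475 0.839
vertex 2.981 -2.696 0.546
endloop
endfacet
facet normal -0.095 0.948 0.304
outer loop
vertex 3.737 -2.682 0.739
vertex 2.981 -2.696 0.546
vertex 3.016 -3.165 2.021
endloop
endfacet
facet normal 0.243 -0.246 -0.938
outer loop
vertex 2.981 -2.696 0.546
vertex 3.324 -3.475 0.839
vertex 2.482 -3.297 0.574
endloop
endfacet
facet normal -0.746 0.629 0.218
outer loop
vertex 2.981 -2.696 0.546
vertex 2.482 -3.297 0.574
vertex 3.016 -3.165 2.021
endloop
endfacet
facet normal 0.244 -0.245 -0.938
outer loop
vertex 2.482 -3.297 0.574
vertex 3.324 -3.475 0.839
vertex 2.618 -4.031 0.801
endloop
endfacet
facet normal -0.934 -0.065 0.351
outer loop
vertex 2.482 -3.297 0.574
vertex 2.618 -4.031 0.801
vertex 3.016 -3.165 2.021
endloop
endfacet
facet normal 0.244 -0.246 -0.938
outer loop
vertex 2.618 -4.031 0.801
vertex 3.324 -3.475 0.839
vertex 3.284 -4.347 1.057
endloop
endfacet
facet normal -0.519 -0.608 0.601
outer loop
vertex 2.618 -4.031 0.801
vertex 3.284 -4.347 1.057
vertex 3.016 -3.165 2.021
endloop
endfacet
facet normal 0.244 -0.246 -0.938
outer loop
vertex 3.284 -4.347 1.057
vertex 3.324 -3.475 0.839
vertex 3.981 -4.006 1.149
endloop
endfacet
facet normal 0.188 -0.595 0.782
outer loop
vertex 3.284 -4.347 1.057
vertex 3.981 -4.006 1.149
vertex 3.016 -3.165 2.021
endloop
endfacet
facet normal 0.244 -0.246 -0.938
outer loop
vertex 3.981 -4.006 1.149
vertex 3.324 -3.475 0.839
vertex 4.182 -3.265 1.007
endloop
endfacet
facet normal 0.654 -0.033 0.756
outer loop
vertex 3.981 -4.006 1.149
vertex 4.182 -3.265 1.007
vertex 3.016 -3.165 2.021
endloop
endfacet

endsolid


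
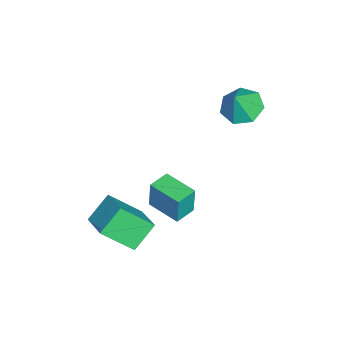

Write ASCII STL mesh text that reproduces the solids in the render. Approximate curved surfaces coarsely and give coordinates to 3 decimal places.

solid 
facet normal -0.547 -0.835 0.054
outer loop
vertex 1.245 -1.865 -0.476
vertex 0.333 -1.267 -0.474
vertex 1.197 -1.933 -2.014
endloop
endfacet
facet normal 0.836 -0.548 -0.002
outer loop
vertex 2.127 -0.513 -2.106
vertex 1.245 -1.865 -0.476
vertex 1.197 -1.933 -2.014
endloop
endfacet
facet normal -0.547 -0.835 0.054
outer loop
vertex 1.197 -1.933 -2.014
vertex 0.333 -1.267 -0.474
vertex 0.285 -1.335 -2.012
endloop
endfacet
facet normal -0.031 -0.044 -0.999
outer loop
vertex 0.285 -1.335 -2.012
vertex 2.127 -0.513 -2.106
vertex 1.197 -1.933 -2.014
endloop
endfacet
facet normal 0.031 0.044 0.999
outer loop
vertex 1.245 -1.865 -0.476
vertex 1.263 0.153 -0.566
vertex 0.333 -1.267 -0.474
endloop
endfacet
facet normal 0.836 -0.548 -0.002
outer loop
vertex 2.175 -0.445 -0.568
vertex 1.245 -1.865 -0.476
vertex 2.127 -0.513 -2.106
endloop
endfacet
facet normal 0.031 0.044 0.999
outer loop
vertex 2.175 -0.445 -0.568
vertex 1.263 0.153 -0.566
vertex 1.245 -1.865 -0.476
endloop
endfacet
facet normal -0.836 0.548 0.002
outer loop
vertex 0.333 -1.267 -0.474
vertex 1.263 0.153 -0.566
vertex 0.285 -1.335 -2.012
endloop
endfacet
facet normal -0.031 -0.044 -0.999
outer loop
vertex 1.215 0.085 -2.104
vertex 2.127 -0.513 -2.106
vertex 0.285 -1.335 -2.012
endloop
endfacet
facet normal -0.836 0.548 0.002
outer loop
vertex 0.285 -1.335 -2.012
vertex 1.263 0.153 -0.566
vertex 1.215 0.085 -2.104
endloop
endfacet
facet normal 0.547 0.835 -0.054
outer loop
vertex 1.215 0.085 -2.104
vertex 2.175 -0.445 -0.568
vertex 2.127 -0.513 -2.106
endloop
endfacet
facet normal 0.547 0.835 -0.054
outer loop
vertex 1.263 0.153 -0.566
vertex 2.175 -0.445 -0.568
vertex 1.215 0.085 -2.104
endloop
endfacet
facet normal -0.583 0.481 0.655
outer loop
vertex 2.024 -3.632 -0.705
vertex 3.434 -2.798 -0.063
vertex 1.757 -2.172 -2.016
endloop
endfacet
facet normal -0.801 -0.474 -0.365
outer loop
vertex 2.666 -2.922 -3.037
vertex 2.024 -3.632 -0.705
vertex 1.757 -2.172 -2.016
endloop
endfacet
facet normal -0.583 0.481 0.655
outer loop
vertex 1.757 -2.172 -2.016
vertex 3.434 -2.798 -0.063
vertex 3.167 -1.338 -1.373
endloop
endfacet
facet normal -0.135 0.738 -0.662
outer loop
vertex 3.167 -1.338 -1.373
vertex 2.666 -2.922 -3.037
vertex 1.757 -2.172 -2.016
endloop
endfacet
facet normal 0.135 -0.737 0.662
outer loop
vertex 2.024 -3.632 -0.705
vertex 4.343 -3.548 -1.084
vertex 3.434 -2.798 -0.063
endloop
endfacet
facet normal -0.801 -0.474 -0.365
outer loop
vertex 2.933 -4.382 -1.727
vertex 2.024 -3.632 -0.705
vertex 2.666 -2.922 -3.037
endloop
endfacet
facet normal 0.135 -0.738 0.661
outer loop
vertex 2.933 -4.382 -1.727
vertex 4.343 -3.548 -1.084
vertex 2.024 -3.632 -0.705
endloop
endfacet
facet normal 0.801 0.474 0.365
outer loop
vertex 3.434 -2.798 -0.063
vertex 4.343 -3.548 -1.084
vertex 3.167 -1.338 -1.373
endloop
endfacet
facet normal -0.135 0.738 -0.662
outer loop
vertex 4.076 -2.088 -2.395
vertex 2.666 -2.922 -3.037
vertex 3.167 -1.338 -1.373
endloop
endfacet
facet normal 0.801 0.474 0.365
outer loop
vertex 3.167 -1.338 -1.373
vertex 4.343 -3.548 -1.084
vertex 4.076 -2.088 -2.395
endloop
endfacet
facet normal 0.583 -0.481 -0.655
outer loop
vertex 4.076 -2.088 -2.395
vertex 2.933 -4.382 -1.727
vertex 2.666 -2.922 -3.037
endloop
endfacet
facet normal 0.583 -0.481 -0.655
outer loop
vertex 4.343 -3.548 -1.084
vertex 2.933 -4.382 -1.727
vertex 4.076 -2.088 -2.395
endloop
endfacet
facet normal -0.458 0.187 -0.869
outer loop
vertex -1.313 1.482 2.043
vertex -2.187 1.748 2.561
vertex -1.386 2.361 2.271
endloop
endfacet
facet normal 0.992 0.054 0.111
outer loop
vertex -1.313 1.482 2.043
vertex -1.386 2.361 2.271
vertex -1.513 1.472 3.839
endloop
endfacet
facet normal -0.458 0.188 -0.869
outer loop
vertex -1.386 2.361 2.271
vertex -2.187 1.748 2.561
vertex -2.062 2.778 2.718
endloop
endfacet
facet normal 0.660 0.630 0.410
outer loop
vertex -1.386 2.361 2.271
vertex -2.062 2.778 2.718
vertex -1.513 1.472 3.839
endloop
endfacet
facet normal -0.458 0.188 -0.869
outer loop
vertex -2.062 2.778 2.718
vertex -2.187 1.748 2.561
vertex -2.832 2.419 3.046
endloop
endfacet
facet normal 0.016 0.655 0.755
outer loop
vertex -2.062 2.778 2.718
vertex -2.832 2.419 3.046
vertex -1.513 1.472 3.839
endloop
endfacet
facet normal -0.459 0.187 -0.869
outer loop
vertex -2.832 2.419 3.046
vertex -2.187 1.748 2.561
vertex -3.116 1.554 3.01
endloop
endfacet
facet normal -0.452 0.112 0.885
outer loop
vertex -2.832 2.419 3.046
vertex -3.116 1.554 3.01
vertex -1.513 1.472 3.839
endloop
endfacet
facet normal -0.459 0.187 -0.869
outer loop
vertex -3.116 1.554 3.01
vertex -2.187 1.748 2.561
vertex -2.701 0.835 2.636
endloop
endfacet
facet normal -0.394 -0.593 0.703
outer loop
vertex -3.116 1.554 3.01
vertex -2.701 0.835 2.636
vertex -1.513 1.472 3.839
endloop
endfacet
facet normal -0.458 0.186 -0.869
outer loop
vertex -2.701 0.835 2.636
vertex -2.187 1.748 2.561
vertex -1.898 0.803 2.206
endloop
endfacet
facet normal 0.148 -0.927 0.345
outer loop
vertex -2.701 0.835 2.636
vertex -1.898 0.803 2.206
vertex -1.513 1.472 3.839
endloop
endfacet
facet normal -0.458 0.186 -0.869
outer loop
vertex -1.898 0.803 2.206
vertex -2.187 1.748 2.561
vertex -1.313 1.482 2.043
endloop
endfacet
facet normal 0.765 -0.639 0.082
outer loop
vertex -1.898 0.803 2.206
vertex -1.313 1.482 2.043
vertex -1.513 1.472 3.839
endloop
endfacet

endsolid


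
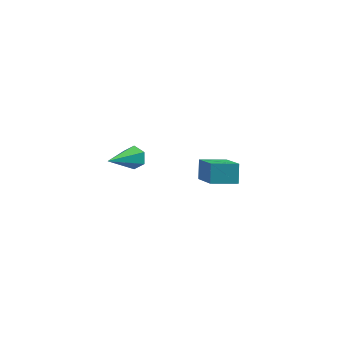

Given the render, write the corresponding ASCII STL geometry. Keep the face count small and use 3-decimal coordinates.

solid 
facet normal 0.273 0.876 -0.397
outer loop
vertex -2.388 4.819 -3.209
vertex -2.899 4.763 -3.684
vertex -3.023 5.079 -3.072
endloop
endfacet
facet normal 0.233 0.056 0.971
outer loop
vertex -2.388 4.819 -3.209
vertex -3.023 5.079 -3.072
vertex -3.481 2.897 -2.836
endloop
endfacet
facet normal 0.272 0.876 -0.397
outer loop
vertex -3.023 5.079 -3.072
vertex -2.899 4.763 -3.684
vertex -3.534 5.023 -3.546
endloop
endfacet
facet normal -0.676 0.218 0.703
outer loop
vertex -3.023 5.079 -3.072
vertex -3.534 5.023 -3.546
vertex -3.481 2.897 -2.836
endloop
endfacet
facet normal 0.272 0.876 -0.398
outer loop
vertex -3.534 5.023 -3.546
vertex -2.899 4.763 -3.684
vertex -3.411 4.707 -4.158
endloop
endfacet
facet normal -0.984 -0.077 -0.158
outer loop
vertex -3.534 5.023 -3.546
vertex -3.411 4.707 -4.158
vertex -3.481 2.897 -2.836
endloop
endfacet
facet normal 0.273 0.875 -0.399
outer loop
vertex -3.411 4.707 -4.158
vertex -2.899 4.763 -3.684
vertex -2.776 4.446 -4.296
endloop
endfacet
facet normal -0.383 -0.535 -0.753
outer loop
vertex -3.411 4.707 -4.158
vertex -2.776 4.446 -4.296
vertex -3.481 2.897 -2.836
endloop
endfacet
facet normal 0.274 0.875 -0.398
outer loop
vertex -2.776 4.446 -4.296
vertex -2.899 4.763 -3.684
vertex -2.264 4.502 -3.821
endloop
endfacet
facet normal 0.527 -0.698 -0.486
outer loop
vertex -2.776 4.446 -4.296
vertex -2.264 4.502 -3.821
vertex -3.481 2.897 -2.836
endloop
endfacet
facet normal 0.274 0.876 -0.398
outer loop
vertex -2.264 4.502 -3.821
vertex -2.899 4.763 -3.684
vertex -2.388 4.819 -3.209
endloop
endfacet
facet normal 0.835 -0.401 0.377
outer loop
vertex -2.264 4.502 -3.821
vertex -2.388 4.819 -3.209
vertex -3.481 2.897 -2.836
endloop
endfacet
facet normal -0.513 0.706 -0.488
outer loop
vertex 1.82 0.994 -0.03
vertex 2.901 1.656 -0.207
vertex 1.986 0.477 -0.952
endloop
endfacet
facet normal -0.844 -0.518 0.138
outer loop
vertex 3.099 -1.056 0.107
vertex 1.82 0.994 -0.03
vertex 1.986 0.477 -0.952
endloop
endfacet
facet normal -0.513 0.706 -0.488
outer loop
vertex 1.986 0.477 -0.952
vertex 2.901 1.656 -0.207
vertex 3.067 1.139 -1.129
endloop
endfacet
facet normal 0.155 -0.483 -0.862
outer loop
vertex 3.067 1.139 -1.129
vertex 3.099 -1.056 0.107
vertex 1.986 0.477 -0.952
endloop
endfacet
facet normal -0.155 0.483 0.862
outer loop
vertex 1.82 0.994 -0.03
vertex 4.014 0.123 0.852
vertex 2.901 1.656 -0.207
endloop
endfacet
facet normal -0.844 -0.518 0.138
outer loop
vertex 2.933 -0.539 1.029
vertex 1.82 0.994 -0.03
vertex 3.099 -1.056 0.107
endloop
endfacet
facet normal -0.155 0.483 0.862
outer loop
vertex 2.933 -0.539 1.029
vertex 4.014 0.123 0.852
vertex 1.82 0.994 -0.03
endloop
endfacet
facet normal 0.844 0.518 -0.138
outer loop
vertex 2.901 1.656 -0.207
vertex 4.014 0.123 0.852
vertex 3.067 1.139 -1.129
endloop
endfacet
facet normal 0.155 -0.483 -0.862
outer loop
vertex 4.18 -0.394 -0.07
vertex 3.099 -1.056 0.107
vertex 3.067 1.139 -1.129
endloop
endfacet
facet normal 0.844 0.518 -0.138
outer loop
vertex 3.067 1.139 -1.129
vertex 4.014 0.123 0.852
vertex 4.18 -0.394 -0.07
endloop
endfacet
facet normal 0.513 -0.706 0.488
outer loop
vertex 4.18 -0.394 -0.07
vertex 2.933 -0.539 1.029
vertex 3.099 -1.056 0.107
endloop
endfacet
facet normal 0.513 -0.706 0.488
outer loop
vertex 4.014 0.123 0.852
vertex 2.933 -0.539 1.029
vertex 4.18 -0.394 -0.07
endloop
endfacet

endsolid


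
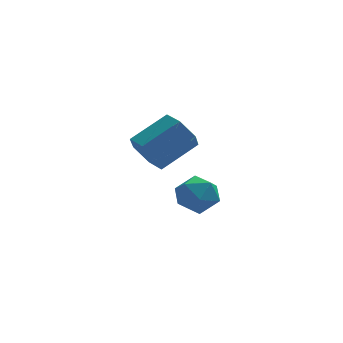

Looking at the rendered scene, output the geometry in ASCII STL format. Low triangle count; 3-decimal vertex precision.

solid 
facet normal 0.301 0.892 0.337
outer loop
vertex 0.236 -0.306 -2.742
vertex 0.226 -0.593 -1.974
vertex 0.908 -0.653 -2.425
endloop
endfacet
facet normal 0.550 0.772 -0.320
outer loop
vertex 0.236 -0.306 -2.742
vertex 0.908 -0.653 -2.425
vertex 0.688 -0.817 -3.198
endloop
endfacet
facet normal -0.008 0.662 -0.750
outer loop
vertex 0.236 -0.306 -2.742
vertex 0.688 -0.817 -3.198
vertex -0.131 -0.858 -3.225
endloop
endfacet
facet normal -0.603 0.713 -0.357
outer loop
vertex 0.236 -0.306 -2.742
vertex -0.131 -0.858 -3.225
vertex -0.416 -0.72 -2.469
endloop
endfacet
facet normal -0.412 0.855 0.314
outer loop
vertex 0.236 -0.306 -2.742
vertex -0.416 -0.72 -2.469
vertex 0.226 -0.593 -1.974
endloop
endfacet
facet normal 0.937 0.172 -0.303
outer loop
vertex 0.688 -0.817 -3.198
vertex 0.908 -0.653 -2.425
vertex 0.956 -1.42 -2.711
endloop
endfacet
facet normal 0.535 0.367 0.761
outer loop
vertex 0.908 -0.653 -2.425
vertex 0.226 -0.593 -1.974
vertex 0.671 -1.282 -1.955
endloop
endfacet
facet normal -0.618 0.309 0.723
outer loop
vertex 0.226 -0.593 -1.974
vertex -0.416 -0.72 -2.469
vertex -0.148 -1.323 -1.982
endloop
endfacet
facet normal -0.928 0.078 -0.364
outer loop
vertex -0.416 -0.72 -2.469
vertex -0.131 -0.858 -3.225
vertex -0.368 -1.487 -2.755
endloop
endfacet
facet normal 0.033 -0.006 -0.999
outer loop
vertex -0.131 -0.858 -3.225
vertex 0.688 -0.817 -3.198
vertex 0.314 -1.547 -3.206
endloop
endfacet
facet normal 0.603 -0.713 0.357
outer loop
vertex 0.304 -1.834 -2.438
vertex 0.956 -1.42 -2.711
vertex 0.671 -1.282 -1.955
endloop
endfacet
facet normal 0.008 -0.662 0.750
outer loop
vertex 0.304 -1.834 -2.438
vertex 0.671 -1.282 -1.955
vertex -0.148 -1.323 -1.982
endloop
endfacet
facet normal -0.550 -0.772 0.320
outer loop
vertex 0.304 -1.834 -2.438
vertex -0.148 -1.323 -1.982
vertex -0.368 -1.487 -2.755
endloop
endfacet
facet normal -0.301 -0.892 -0.337
outer loop
vertex 0.304 -1.834 -2.438
vertex -0.368 -1.487 -2.755
vertex 0.314 -1.547 -3.206
endloop
endfacet
facet normal 0.412 -0.855 -0.314
outer loop
vertex 0.304 -1.834 -2.438
vertex 0.314 -1.547 -3.206
vertex 0.956 -1.42 -2.711
endloop
endfacet
facet normal 0.928 -0.078 0.364
outer loop
vertex 0.671 -1.282 -1.955
vertex 0.956 -1.42 -2.711
vertex 0.908 -0.653 -2.425
endloop
endfacet
facet normal -0.033 0.006 0.999
outer loop
vertex -0.148 -1.323 -1.982
vertex 0.671 -1.282 -1.955
vertex 0.226 -0.593 -1.974
endloop
endfacet
facet normal -0.937 -0.172 0.303
outer loop
vertex -0.368 -1.487 -2.755
vertex -0.148 -1.323 -1.982
vertex -0.416 -0.72 -2.469
endloop
endfacet
facet normal -0.535 -0.367 -0.761
outer loop
vertex 0.314 -1.547 -3.206
vertex -0.368 -1.487 -2.755
vertex -0.131 -0.858 -3.225
endloop
endfacet
facet normal 0.618 -0.309 -0.723
outer loop
vertex 0.956 -1.42 -2.711
vertex 0.314 -1.547 -3.206
vertex 0.688 -0.817 -3.198
endloop
endfacet
facet normal -0.766 -0.403 -0.500
outer loop
vertex -0.984 -4.071 0.029
vertex -1.44 -3.894 0.585
vertex -1.329 -3.417 0.03
endloop
endfacet
facet normal 0.442 0.235 -0.866
outer loop
vertex -0.984 -4.071 0.029
vertex -1.329 -3.417 0.03
vertex 0.135 -3.483 0.76
endloop
endfacet
facet normal 0.442 0.234 -0.866
outer loop
vertex 0.135 -3.483 0.76
vertex -1.329 -3.417 0.03
vertex -0.21 -2.828 0.761
endloop
endfacet
facet normal 0.767 0.403 0.500
outer loop
vertex 0.135 -3.483 0.76
vertex -0.21 -2.828 0.761
vertex -0.32 -3.306 1.315
endloop
endfacet
facet normal -0.767 -0.402 -0.499
outer loop
vertex -1.329 -3.417 0.03
vertex -1.44 -3.894 0.585
vertex -1.784 -3.239 0.586
endloop
endfacet
facet normal -0.183 0.883 -0.432
outer loop
vertex -1.329 -3.417 0.03
vertex -1.784 -3.239 0.586
vertex -0.21 -2.828 0.761
endloop
endfacet
facet normal -0.183 0.883 -0.432
outer loop
vertex -0.21 -2.828 0.761
vertex -1.784 -3.239 0.586
vertex -0.665 -2.651 1.316
endloop
endfacet
facet normal 0.767 0.403 0.500
outer loop
vertex -0.21 -2.828 0.761
vertex -0.665 -2.651 1.316
vertex -0.32 -3.306 1.315
endloop
endfacet
facet normal -0.767 -0.402 -0.500
outer loop
vertex -1.784 -3.239 0.586
vertex -1.44 -3.894 0.585
vertex -1.895 -3.717 1.14
endloop
endfacet
facet normal -0.625 0.649 0.435
outer loop
vertex -1.784 -3.239 0.586
vertex -1.895 -3.717 1.14
vertex -0.665 -2.651 1.316
endloop
endfacet
facet normal -0.625 0.649 0.434
outer loop
vertex -0.665 -2.651 1.316
vertex -1.895 -3.717 1.14
vertex -0.776 -3.129 1.871
endloop
endfacet
facet normal 0.766 0.403 0.500
outer loop
vertex -0.665 -2.651 1.316
vertex -0.776 -3.129 1.871
vertex -0.32 -3.306 1.315
endloop
endfacet
facet normal -0.767 -0.403 -0.500
outer loop
vertex -1.895 -3.717 1.14
vertex -1.44 -3.894 0.585
vertex -1.55 -4.372 1.139
endloop
endfacet
facet normal -0.442 -0.234 0.866
outer loop
vertex -1.895 -3.717 1.14
vertex -1.55 -4.372 1.139
vertex -0.776 -3.129 1.871
endloop
endfacet
facet normal -0.442 -0.235 0.866
outer loop
vertex -0.776 -3.129 1.871
vertex -1.55 -4.372 1.139
vertex -0.431 -3.783 1.87
endloop
endfacet
facet normal 0.766 0.403 0.500
outer loop
vertex -0.776 -3.129 1.871
vertex -0.431 -3.783 1.87
vertex -0.32 -3.306 1.315
endloop
endfacet
facet normal -0.767 -0.403 -0.500
outer loop
vertex -1.55 -4.372 1.139
vertex -1.44 -3.894 0.585
vertex -1.095 -4.549 0.584
endloop
endfacet
facet normal 0.183 -0.883 0.432
outer loop
vertex -1.55 -4.372 1.139
vertex -1.095 -4.549 0.584
vertex -0.431 -3.783 1.87
endloop
endfacet
facet normal 0.182 -0.883 0.432
outer loop
vertex -0.431 -3.783 1.87
vertex -1.095 -4.549 0.584
vertex 0.024 -3.961 1.314
endloop
endfacet
facet normal 0.767 0.402 0.499
outer loop
vertex -0.431 -3.783 1.87
vertex 0.024 -3.961 1.314
vertex -0.32 -3.306 1.315
endloop
endfacet
facet normal -0.766 -0.403 -0.500
outer loop
vertex -1.095 -4.549 0.584
vertex -1.44 -3.894 0.585
vertex -0.984 -4.071 0.029
endloop
endfacet
facet normal 0.624 -0.649 -0.434
outer loop
vertex -1.095 -4.549 0.584
vertex -0.984 -4.071 0.029
vertex 0.024 -3.961 1.314
endloop
endfacet
facet normal 0.625 -0.649 -0.435
outer loop
vertex 0.024 -3.961 1.314
vertex -0.984 -4.071 0.029
vertex 0.135 -3.483 0.76
endloop
endfacet
facet normal 0.767 0.402 0.500
outer loop
vertex 0.024 -3.961 1.314
vertex 0.135 -3.483 0.76
vertex -0.32 -3.306 1.315
endloop
endfacet

endsolid


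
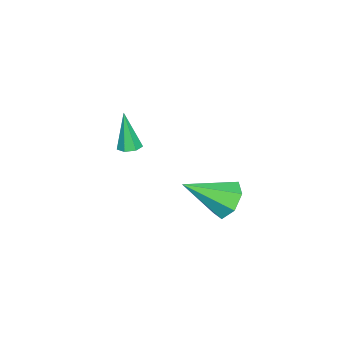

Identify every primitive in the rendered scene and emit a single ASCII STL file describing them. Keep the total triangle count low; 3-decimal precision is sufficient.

solid 
facet normal 0.121 0.185 -0.975
outer loop
vertex -1.267 -2.255 -3.911
vertex -1.618 -1.847 -3.877
vertex -1.083 -1.837 -3.809
endloop
endfacet
facet normal 0.852 -0.443 0.280
outer loop
vertex -1.267 -2.255 -3.911
vertex -1.083 -1.837 -3.809
vertex -1.842 -2.193 -2.063
endloop
endfacet
facet normal 0.120 0.185 -0.975
outer loop
vertex -1.083 -1.837 -3.809
vertex -1.618 -1.847 -3.877
vertex -1.302 -1.426 -3.758
endloop
endfacet
facet normal 0.817 0.382 0.433
outer loop
vertex -1.083 -1.837 -3.809
vertex -1.302 -1.426 -3.758
vertex -1.842 -2.193 -2.063
endloop
endfacet
facet normal 0.119 0.186 -0.975
outer loop
vertex -1.302 -1.426 -3.758
vertex -1.618 -1.847 -3.877
vertex -1.759 -1.332 -3.796
endloop
endfacet
facet normal 0.145 0.883 0.446
outer loop
vertex -1.302 -1.426 -3.758
vertex -1.759 -1.332 -3.796
vertex -1.842 -2.193 -2.063
endloop
endfacet
facet normal 0.119 0.186 -0.975
outer loop
vertex -1.759 -1.332 -3.796
vertex -1.618 -1.847 -3.877
vertex -2.111 -1.626 -3.895
endloop
endfacet
facet normal -0.659 0.685 0.309
outer loop
vertex -1.759 -1.332 -3.796
vertex -2.111 -1.626 -3.895
vertex -1.842 -2.193 -2.063
endloop
endfacet
facet normal 0.120 0.187 -0.975
outer loop
vertex -2.111 -1.626 -3.895
vertex -1.618 -1.847 -3.877
vertex -2.091 -2.086 -3.981
endloop
endfacet
facet normal -0.990 -0.066 0.125
outer loop
vertex -2.111 -1.626 -3.895
vertex -2.091 -2.086 -3.981
vertex -1.842 -2.193 -2.063
endloop
endfacet
facet normal 0.121 0.186 -0.975
outer loop
vertex -2.091 -2.086 -3.981
vertex -1.618 -1.847 -3.877
vertex -1.715 -2.367 -3.988
endloop
endfacet
facet normal -0.598 -0.801 0.033
outer loop
vertex -2.091 -2.086 -3.981
vertex -1.715 -2.367 -3.988
vertex -1.842 -2.193 -2.063
endloop
endfacet
facet normal 0.121 0.186 -0.975
outer loop
vertex -1.715 -2.367 -3.988
vertex -1.618 -1.847 -3.877
vertex -1.267 -2.255 -3.911
endloop
endfacet
facet normal 0.225 -0.969 0.102
outer loop
vertex -1.715 -2.367 -3.988
vertex -1.267 -2.255 -3.911
vertex -1.842 -2.193 -2.063
endloop
endfacet
facet normal -0.468 0.687 -0.557
outer loop
vertex 1.961 3.542 -3.958
vertex 1.209 3.471 -3.414
vertex 1.939 4.041 -3.324
endloop
endfacet
facet normal 0.994 0.101 -0.045
outer loop
vertex 1.961 3.542 -3.958
vertex 1.939 4.041 -3.324
vertex 2.191 2.029 -2.246
endloop
endfacet
facet normal -0.468 0.687 -0.557
outer loop
vertex 1.939 4.041 -3.324
vertex 1.209 3.471 -3.414
vertex 1.368 4.111 -2.758
endloop
endfacet
facet normal 0.666 0.416 0.620
outer loop
vertex 1.939 4.041 -3.324
vertex 1.368 4.111 -2.758
vertex 2.191 2.029 -2.246
endloop
endfacet
facet normal -0.467 0.687 -0.557
outer loop
vertex 1.368 4.111 -2.758
vertex 1.209 3.471 -3.414
vertex 0.677 3.699 -2.687
endloop
endfacet
facet normal -0.035 0.226 0.974
outer loop
vertex 1.368 4.111 -2.758
vertex 0.677 3.699 -2.687
vertex 2.191 2.029 -2.246
endloop
endfacet
facet normal -0.467 0.687 -0.557
outer loop
vertex 0.677 3.699 -2.687
vertex 1.209 3.471 -3.414
vertex 0.388 3.116 -3.163
endloop
endfacet
facet normal -0.577 -0.325 0.749
outer loop
vertex 0.677 3.699 -2.687
vertex 0.388 3.116 -3.163
vertex 2.191 2.029 -2.246
endloop
endfacet
facet normal -0.467 0.687 -0.557
outer loop
vertex 0.388 3.116 -3.163
vertex 1.209 3.471 -3.414
vertex 0.717 2.8 -3.829
endloop
endfacet
facet normal -0.556 -0.823 0.116
outer loop
vertex 0.388 3.116 -3.163
vertex 0.717 2.8 -3.829
vertex 2.191 2.029 -2.246
endloop
endfacet
facet normal -0.468 0.687 -0.556
outer loop
vertex 0.717 2.8 -3.829
vertex 1.209 3.471 -3.414
vertex 1.417 2.99 -4.183
endloop
endfacet
facet normal 0.015 -0.893 -0.449
outer loop
vertex 0.717 2.8 -3.829
vertex 1.417 2.99 -4.183
vertex 2.191 2.029 -2.246
endloop
endfacet
facet normal -0.467 0.687 -0.556
outer loop
vertex 1.417 2.99 -4.183
vertex 1.209 3.471 -3.414
vertex 1.961 3.542 -3.958
endloop
endfacet
facet normal 0.705 -0.482 -0.521
outer loop
vertex 1.417 2.99 -4.183
vertex 1.961 3.542 -3.958
vertex 2.191 2.029 -2.246
endloop
endfacet

endsolid


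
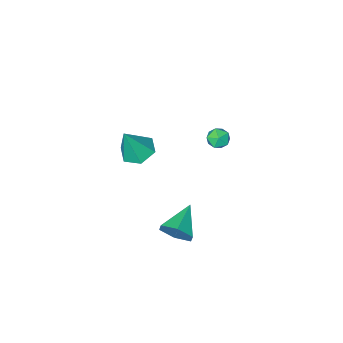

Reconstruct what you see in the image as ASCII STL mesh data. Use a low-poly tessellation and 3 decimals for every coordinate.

solid 
facet normal 0.784 0.479 -0.394
outer loop
vertex 4.009 2.893 -1.676
vertex 3.391 3.355 -2.343
vertex 3.581 3.788 -1.439
endloop
endfacet
facet normal 0.092 -0.214 0.973
outer loop
vertex 4.009 2.893 -1.676
vertex 3.581 3.788 -1.439
vertex 1.869 2.425 -1.577
endloop
endfacet
facet normal 0.784 0.479 -0.394
outer loop
vertex 3.581 3.788 -1.439
vertex 3.391 3.355 -2.343
vertex 2.963 4.25 -2.106
endloop
endfacet
facet normal -0.447 0.486 0.751
outer loop
vertex 3.581 3.788 -1.439
vertex 2.963 4.25 -2.106
vertex 1.869 2.425 -1.577
endloop
endfacet
facet normal 0.784 0.479 -0.394
outer loop
vertex 2.963 4.25 -2.106
vertex 3.391 3.355 -2.343
vertex 2.773 3.817 -3.01
endloop
endfacet
facet normal -0.864 0.501 -0.058
outer loop
vertex 2.963 4.25 -2.106
vertex 2.773 3.817 -3.01
vertex 1.869 2.425 -1.577
endloop
endfacet
facet normal 0.784 0.479 -0.395
outer loop
vertex 2.773 3.817 -3.01
vertex 3.391 3.355 -2.343
vertex 3.201 2.921 -3.246
endloop
endfacet
facet normal -0.741 -0.184 -0.646
outer loop
vertex 2.773 3.817 -3.01
vertex 3.201 2.921 -3.246
vertex 1.869 2.425 -1.577
endloop
endfacet
facet normal 0.785 0.478 -0.395
outer loop
vertex 3.201 2.921 -3.246
vertex 3.391 3.355 -2.343
vertex 3.818 2.459 -2.579
endloop
endfacet
facet normal -0.203 -0.883 -0.424
outer loop
vertex 3.201 2.921 -3.246
vertex 3.818 2.459 -2.579
vertex 1.869 2.425 -1.577
endloop
endfacet
facet normal 0.784 0.478 -0.396
outer loop
vertex 3.818 2.459 -2.579
vertex 3.391 3.355 -2.343
vertex 4.009 2.893 -1.676
endloop
endfacet
facet normal 0.214 -0.897 0.386
outer loop
vertex 3.818 2.459 -2.579
vertex 4.009 2.893 -1.676
vertex 1.869 2.425 -1.577
endloop
endfacet
facet normal -0.184 0.829 0.528
outer loop
vertex -1.515 0.955 0.474
vertex -1.842 0.551 0.995
vertex -1.119 0.687 1.033
endloop
endfacet
facet normal 0.412 0.901 0.140
outer loop
vertex -1.515 0.955 0.474
vertex -1.119 0.687 1.033
vertex -0.849 0.67 0.349
endloop
endfacet
facet normal 0.241 0.803 -0.545
outer loop
vertex -1.515 0.955 0.474
vertex -0.849 0.67 0.349
vertex -1.404 0.524 -0.112
endloop
endfacet
facet normal -0.459 0.672 -0.581
outer loop
vertex -1.515 0.955 0.474
vertex -1.404 0.524 -0.112
vertex -2.017 0.451 0.288
endloop
endfacet
facet normal -0.721 0.688 0.081
outer loop
vertex -1.515 0.955 0.474
vertex -2.017 0.451 0.288
vertex -1.842 0.551 0.995
endloop
endfacet
facet normal 0.863 0.380 0.331
outer loop
vertex -0.849 0.67 0.349
vertex -1.119 0.687 1.033
vertex -0.763 0.089 0.792
endloop
endfacet
facet normal -0.100 0.266 0.959
outer loop
vertex -1.119 0.687 1.033
vertex -1.842 0.551 0.995
vertex -1.376 0.016 1.192
endloop
endfacet
facet normal -0.971 0.036 0.235
outer loop
vertex -1.842 0.551 0.995
vertex -2.017 0.451 0.288
vertex -1.931 -0.13 0.731
endloop
endfacet
facet normal -0.547 0.011 -0.837
outer loop
vertex -2.017 0.451 0.288
vertex -1.404 0.524 -0.112
vertex -1.661 -0.147 0.047
endloop
endfacet
facet normal 0.587 0.225 -0.778
outer loop
vertex -1.404 0.524 -0.112
vertex -0.849 0.67 0.349
vertex -0.938 -0.011 0.085
endloop
endfacet
facet normal 0.459 -0.672 0.581
outer loop
vertex -1.265 -0.415 0.606
vertex -0.763 0.089 0.792
vertex -1.376 0.016 1.192
endloop
endfacet
facet normal -0.241 -0.803 0.545
outer loop
vertex -1.265 -0.415 0.606
vertex -1.376 0.016 1.192
vertex -1.931 -0.13 0.731
endloop
endfacet
facet normal -0.412 -0.901 -0.140
outer loop
vertex -1.265 -0.415 0.606
vertex -1.931 -0.13 0.731
vertex -1.661 -0.147 0.047
endloop
endfacet
facet normal 0.184 -0.829 -0.528
outer loop
vertex -1.265 -0.415 0.606
vertex -1.661 -0.147 0.047
vertex -0.938 -0.011 0.085
endloop
endfacet
facet normal 0.721 -0.688 -0.081
outer loop
vertex -1.265 -0.415 0.606
vertex -0.938 -0.011 0.085
vertex -0.763 0.089 0.792
endloop
endfacet
facet normal 0.547 -0.011 0.837
outer loop
vertex -1.376 0.016 1.192
vertex -0.763 0.089 0.792
vertex -1.119 0.687 1.033
endloop
endfacet
facet normal -0.587 -0.225 0.778
outer loop
vertex -1.931 -0.13 0.731
vertex -1.376 0.016 1.192
vertex -1.842 0.551 0.995
endloop
endfacet
facet normal -0.863 -0.380 -0.331
outer loop
vertex -1.661 -0.147 0.047
vertex -1.931 -0.13 0.731
vertex -2.017 0.451 0.288
endloop
endfacet
facet normal 0.100 -0.266 -0.959
outer loop
vertex -0.938 -0.011 0.085
vertex -1.661 -0.147 0.047
vertex -1.404 0.524 -0.112
endloop
endfacet
facet normal 0.971 -0.036 -0.235
outer loop
vertex -0.763 0.089 0.792
vertex -0.938 -0.011 0.085
vertex -0.849 0.67 0.349
endloop
endfacet
facet normal -0.411 -0.002 -0.912
outer loop
vertex 1.7 -4.54 -2.603
vertex 1.154 -3.653 -2.359
vertex 2.127 -3.578 -2.798
endloop
endfacet
facet normal 0.915 -0.402 0.019
outer loop
vertex 1.7 -4.54 -2.603
vertex 2.127 -3.578 -2.798
vertex 2.046 -3.647 -0.381
endloop
endfacet
facet normal -0.411 -0.002 -0.912
outer loop
vertex 2.127 -3.578 -2.798
vertex 1.154 -3.653 -2.359
vertex 1.581 -2.691 -2.554
endloop
endfacet
facet normal 0.856 0.515 0.043
outer loop
vertex 2.127 -3.578 -2.798
vertex 1.581 -2.691 -2.554
vertex 2.046 -3.647 -0.381
endloop
endfacet
facet normal -0.411 -0.002 -0.912
outer loop
vertex 1.581 -2.691 -2.554
vertex 1.154 -3.653 -2.359
vertex 0.608 -2.765 -2.115
endloop
endfacet
facet normal 0.103 0.918 0.382
outer loop
vertex 1.581 -2.691 -2.554
vertex 0.608 -2.765 -2.115
vertex 2.046 -3.647 -0.381
endloop
endfacet
facet normal -0.411 -0.002 -0.912
outer loop
vertex 0.608 -2.765 -2.115
vertex 1.154 -3.653 -2.359
vertex 0.181 -3.727 -1.92
endloop
endfacet
facet normal -0.592 0.404 0.697
outer loop
vertex 0.608 -2.765 -2.115
vertex 0.181 -3.727 -1.92
vertex 2.046 -3.647 -0.381
endloop
endfacet
facet normal -0.411 -0.002 -0.912
outer loop
vertex 0.181 -3.727 -1.92
vertex 1.154 -3.653 -2.359
vertex 0.727 -4.614 -2.164
endloop
endfacet
facet normal -0.533 -0.513 0.673
outer loop
vertex 0.181 -3.727 -1.92
vertex 0.727 -4.614 -2.164
vertex 2.046 -3.647 -0.381
endloop
endfacet
facet normal -0.411 -0.002 -0.912
outer loop
vertex 0.727 -4.614 -2.164
vertex 1.154 -3.653 -2.359
vertex 1.7 -4.54 -2.603
endloop
endfacet
facet normal 0.220 -0.916 0.334
outer loop
vertex 0.727 -4.614 -2.164
vertex 1.7 -4.54 -2.603
vertex 2.046 -3.647 -0.381
endloop
endfacet

endsolid
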